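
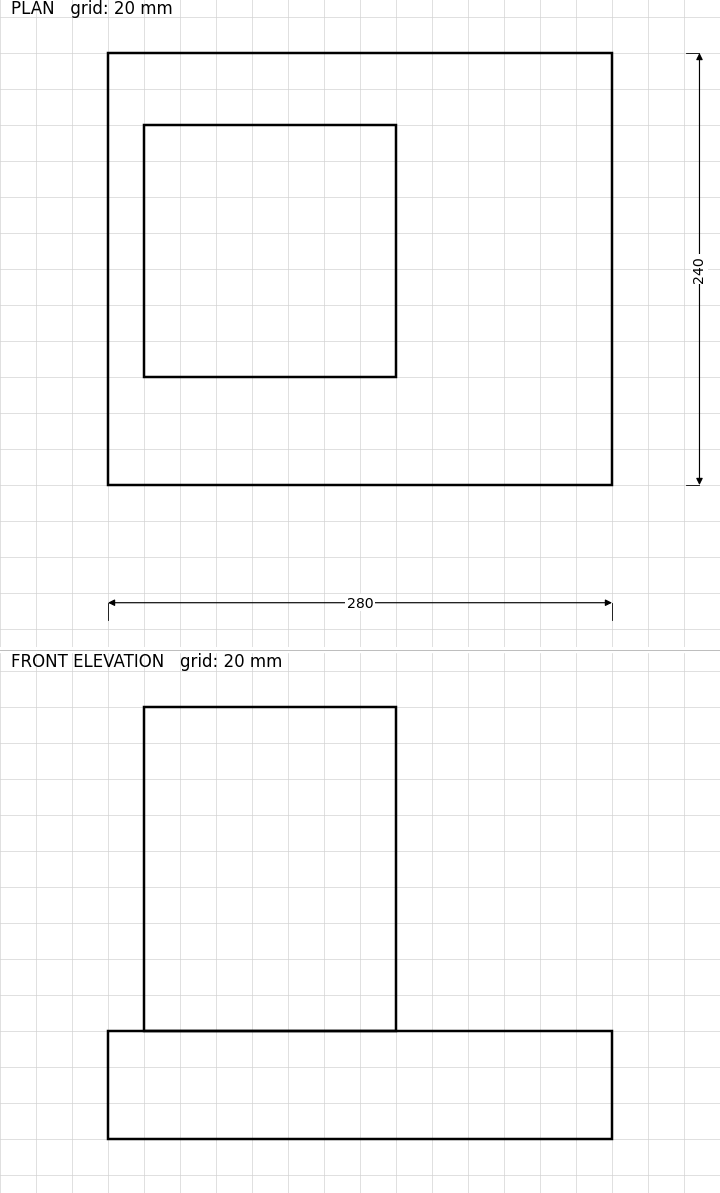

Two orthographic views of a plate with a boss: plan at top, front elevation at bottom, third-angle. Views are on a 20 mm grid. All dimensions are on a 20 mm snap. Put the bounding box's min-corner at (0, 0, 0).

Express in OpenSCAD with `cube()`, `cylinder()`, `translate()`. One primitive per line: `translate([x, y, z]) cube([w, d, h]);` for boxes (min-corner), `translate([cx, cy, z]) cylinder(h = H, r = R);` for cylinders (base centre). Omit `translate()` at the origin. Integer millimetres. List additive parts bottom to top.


cube([280, 240, 60]);
translate([20, 60, 60]) cube([140, 140, 180]);


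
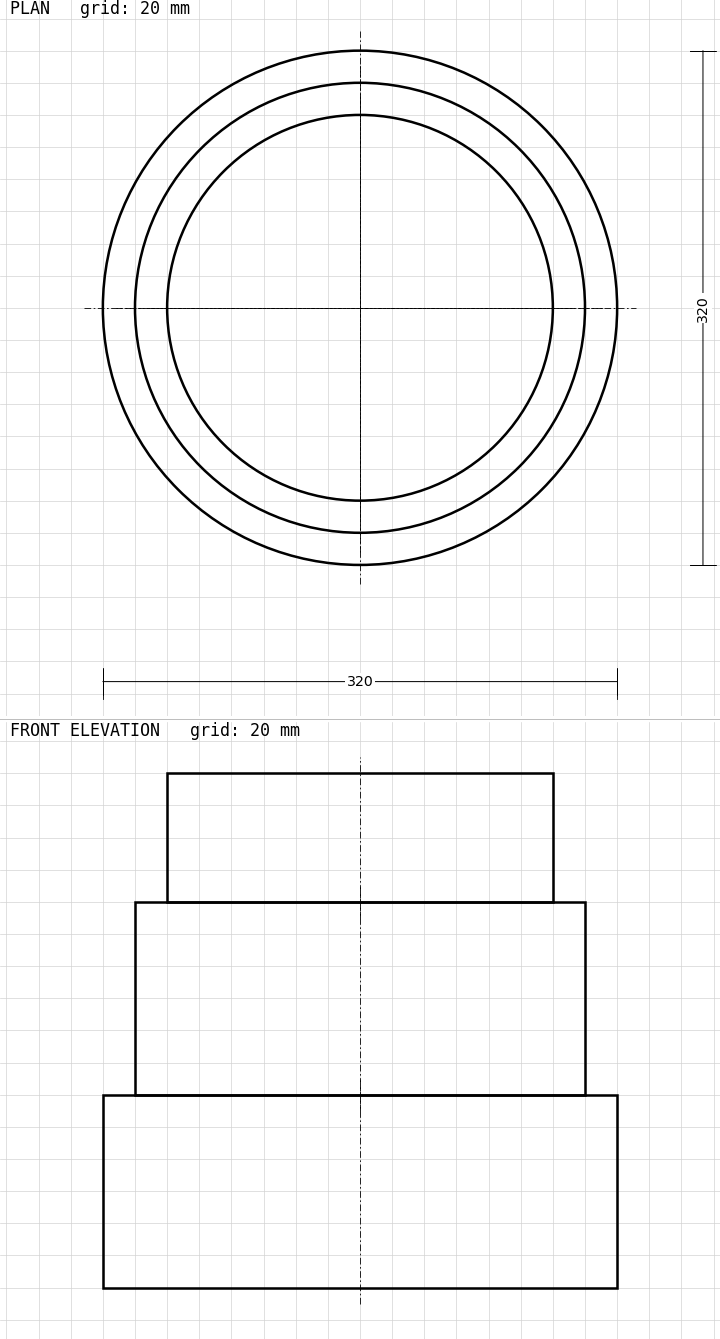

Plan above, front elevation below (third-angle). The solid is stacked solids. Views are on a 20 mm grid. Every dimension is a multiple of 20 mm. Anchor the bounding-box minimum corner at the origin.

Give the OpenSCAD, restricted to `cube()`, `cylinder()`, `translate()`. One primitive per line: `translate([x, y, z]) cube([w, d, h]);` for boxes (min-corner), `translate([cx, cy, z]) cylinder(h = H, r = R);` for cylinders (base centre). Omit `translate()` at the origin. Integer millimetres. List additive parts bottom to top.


translate([160, 160, 0]) cylinder(h = 120, r = 160);
translate([160, 160, 120]) cylinder(h = 120, r = 140);
translate([160, 160, 240]) cylinder(h = 80, r = 120);


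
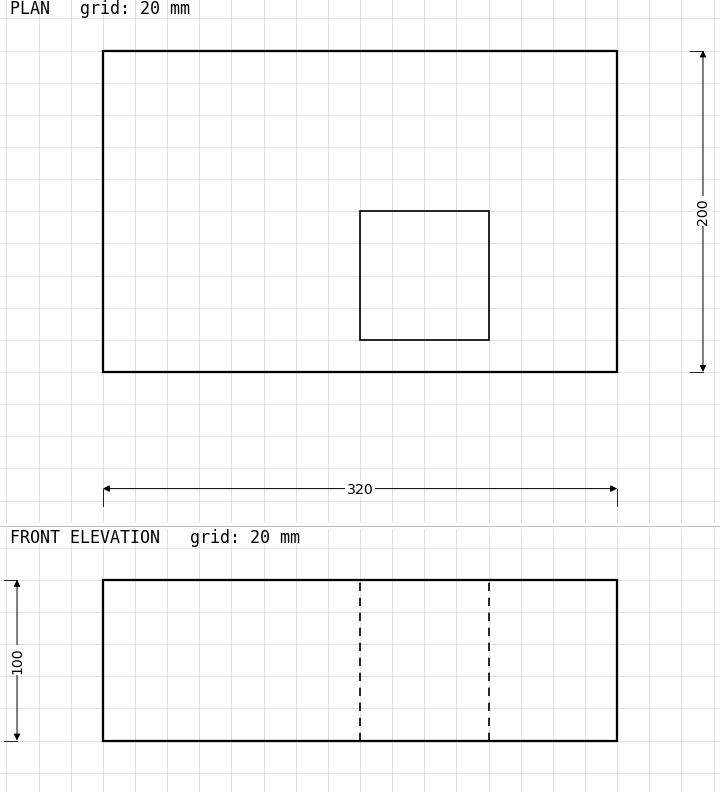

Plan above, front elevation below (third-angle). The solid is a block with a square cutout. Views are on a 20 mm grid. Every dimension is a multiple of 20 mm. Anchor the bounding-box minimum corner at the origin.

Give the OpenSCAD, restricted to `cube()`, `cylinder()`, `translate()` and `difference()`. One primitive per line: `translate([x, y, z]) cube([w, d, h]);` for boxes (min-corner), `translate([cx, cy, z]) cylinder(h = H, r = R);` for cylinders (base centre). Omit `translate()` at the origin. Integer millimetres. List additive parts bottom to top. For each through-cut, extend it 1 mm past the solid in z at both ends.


difference() {
  cube([320, 200, 100]);
  translate([160, 20, -1]) cube([80, 80, 102]);
}


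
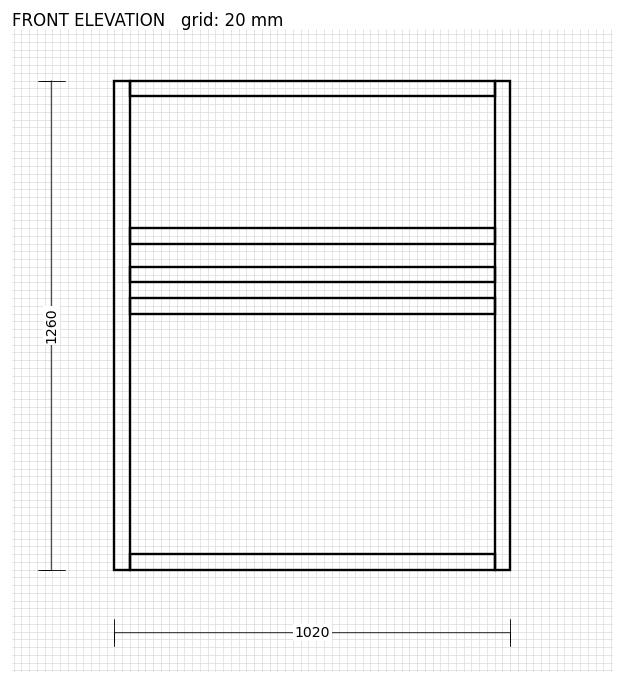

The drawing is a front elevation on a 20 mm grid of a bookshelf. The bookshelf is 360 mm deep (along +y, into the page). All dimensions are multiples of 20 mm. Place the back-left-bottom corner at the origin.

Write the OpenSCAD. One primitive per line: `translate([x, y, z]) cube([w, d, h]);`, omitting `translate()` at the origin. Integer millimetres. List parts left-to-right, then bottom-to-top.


cube([40, 360, 1260]);
translate([40, 0, 0]) cube([940, 360, 40]);
translate([40, 0, 660]) cube([940, 360, 40]);
translate([40, 0, 740]) cube([940, 360, 40]);
translate([40, 0, 840]) cube([940, 360, 40]);
translate([40, 0, 1220]) cube([940, 360, 40]);
translate([980, 0, 0]) cube([40, 360, 1260]);


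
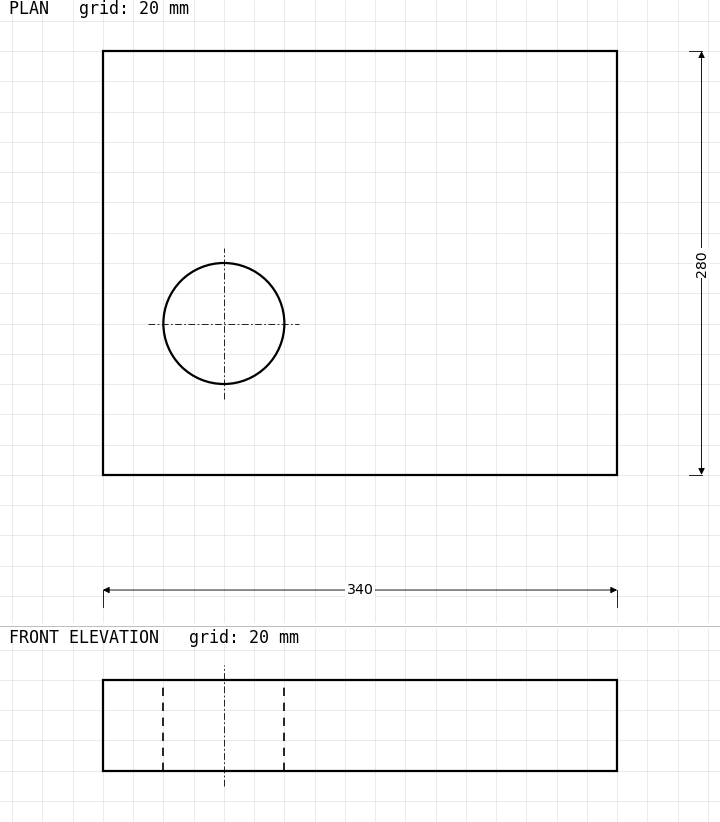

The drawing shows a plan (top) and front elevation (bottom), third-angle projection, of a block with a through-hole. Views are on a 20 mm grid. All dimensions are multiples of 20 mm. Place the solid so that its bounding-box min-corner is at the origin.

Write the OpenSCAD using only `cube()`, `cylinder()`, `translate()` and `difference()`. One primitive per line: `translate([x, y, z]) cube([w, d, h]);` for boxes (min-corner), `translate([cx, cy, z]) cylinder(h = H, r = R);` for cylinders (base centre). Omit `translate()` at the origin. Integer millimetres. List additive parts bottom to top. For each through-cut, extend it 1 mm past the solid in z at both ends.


difference() {
  cube([340, 280, 60]);
  translate([80, 100, -1]) cylinder(h = 62, r = 40);
}


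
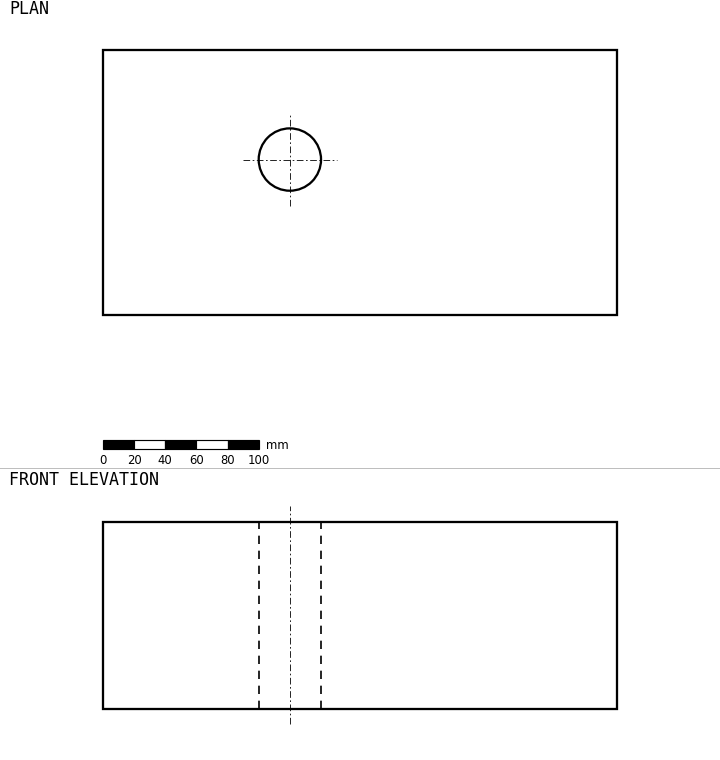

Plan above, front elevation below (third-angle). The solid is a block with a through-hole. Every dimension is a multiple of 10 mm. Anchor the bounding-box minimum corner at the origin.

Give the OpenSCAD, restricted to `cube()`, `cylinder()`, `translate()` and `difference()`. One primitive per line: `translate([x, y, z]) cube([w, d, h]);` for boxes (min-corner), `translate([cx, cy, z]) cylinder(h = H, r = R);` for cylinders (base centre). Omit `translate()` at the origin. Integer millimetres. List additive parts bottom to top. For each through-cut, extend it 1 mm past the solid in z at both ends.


difference() {
  cube([330, 170, 120]);
  translate([120, 100, -1]) cylinder(h = 122, r = 20);
}


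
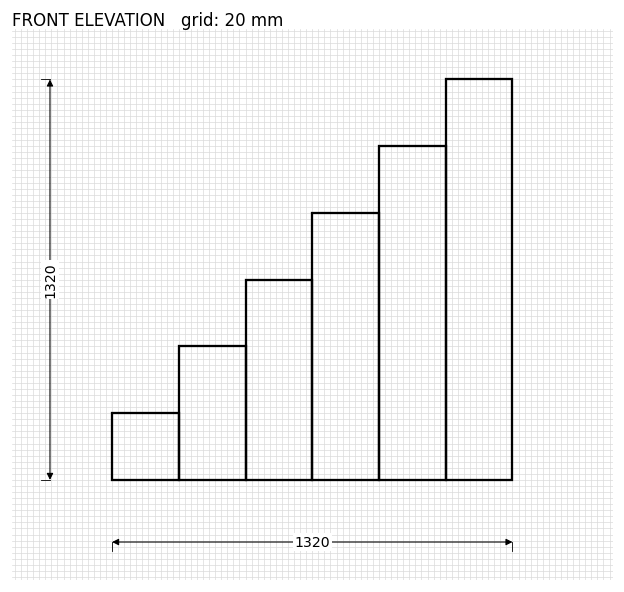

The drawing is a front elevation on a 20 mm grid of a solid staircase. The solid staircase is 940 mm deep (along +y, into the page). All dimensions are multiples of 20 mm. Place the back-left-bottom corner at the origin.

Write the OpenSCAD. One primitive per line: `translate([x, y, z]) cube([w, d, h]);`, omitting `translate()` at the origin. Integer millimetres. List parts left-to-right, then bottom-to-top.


cube([220, 940, 220]);
translate([220, 0, 0]) cube([220, 940, 440]);
translate([440, 0, 0]) cube([220, 940, 660]);
translate([660, 0, 0]) cube([220, 940, 880]);
translate([880, 0, 0]) cube([220, 940, 1100]);
translate([1100, 0, 0]) cube([220, 940, 1320]);


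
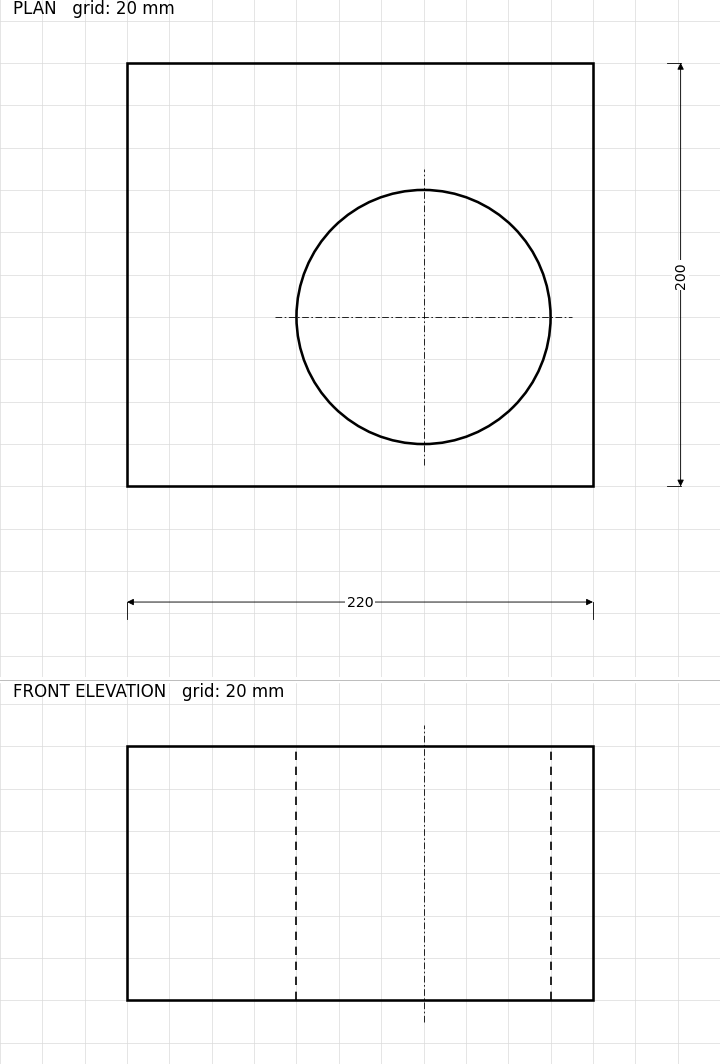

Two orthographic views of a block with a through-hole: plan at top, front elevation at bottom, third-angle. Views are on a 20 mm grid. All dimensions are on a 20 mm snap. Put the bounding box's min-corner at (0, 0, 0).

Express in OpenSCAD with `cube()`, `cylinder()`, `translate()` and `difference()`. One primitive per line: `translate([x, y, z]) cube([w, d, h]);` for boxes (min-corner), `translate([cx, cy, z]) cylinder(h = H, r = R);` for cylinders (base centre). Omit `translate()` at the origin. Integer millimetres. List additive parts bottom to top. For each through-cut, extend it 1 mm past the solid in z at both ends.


difference() {
  cube([220, 200, 120]);
  translate([140, 80, -1]) cylinder(h = 122, r = 60);
}


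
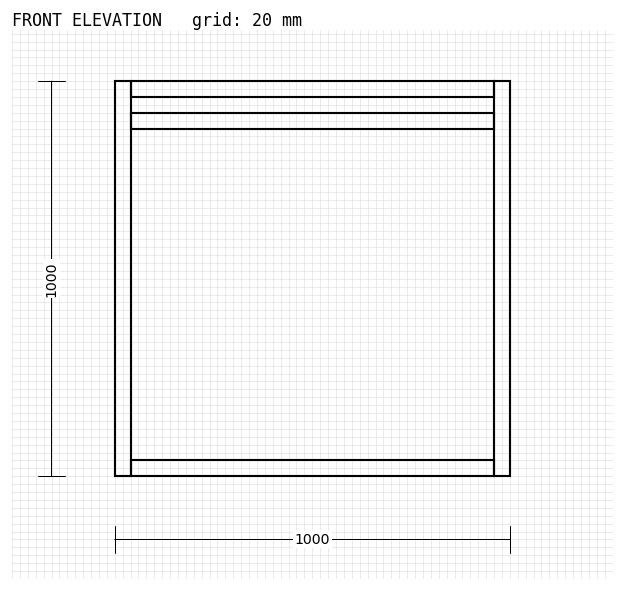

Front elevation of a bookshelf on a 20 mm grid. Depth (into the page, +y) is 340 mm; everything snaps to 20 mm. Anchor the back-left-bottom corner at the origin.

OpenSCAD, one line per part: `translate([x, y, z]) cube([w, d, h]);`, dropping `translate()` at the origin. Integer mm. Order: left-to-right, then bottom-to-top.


cube([40, 340, 1000]);
translate([40, 0, 0]) cube([920, 340, 40]);
translate([40, 0, 880]) cube([920, 340, 40]);
translate([40, 0, 960]) cube([920, 340, 40]);
translate([960, 0, 0]) cube([40, 340, 1000]);


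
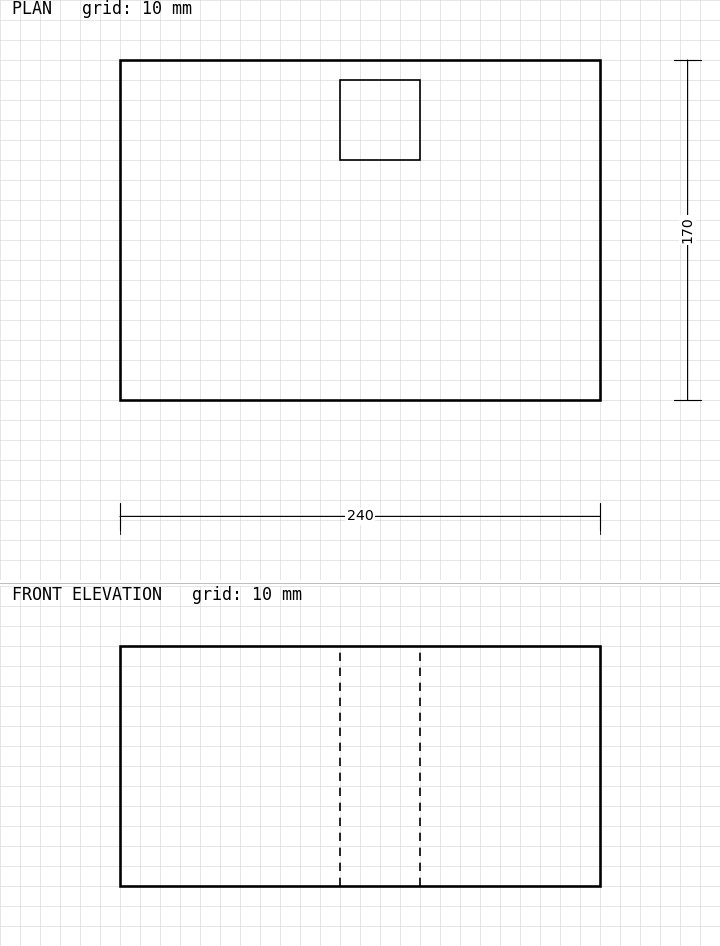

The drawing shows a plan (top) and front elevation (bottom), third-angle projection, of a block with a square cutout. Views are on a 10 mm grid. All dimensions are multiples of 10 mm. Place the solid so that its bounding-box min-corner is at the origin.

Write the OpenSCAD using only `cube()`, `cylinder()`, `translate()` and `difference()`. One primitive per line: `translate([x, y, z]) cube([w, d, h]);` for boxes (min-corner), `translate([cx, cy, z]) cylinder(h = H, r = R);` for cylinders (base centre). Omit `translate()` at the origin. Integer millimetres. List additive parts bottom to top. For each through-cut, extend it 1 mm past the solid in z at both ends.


difference() {
  cube([240, 170, 120]);
  translate([110, 120, -1]) cube([40, 40, 122]);
}


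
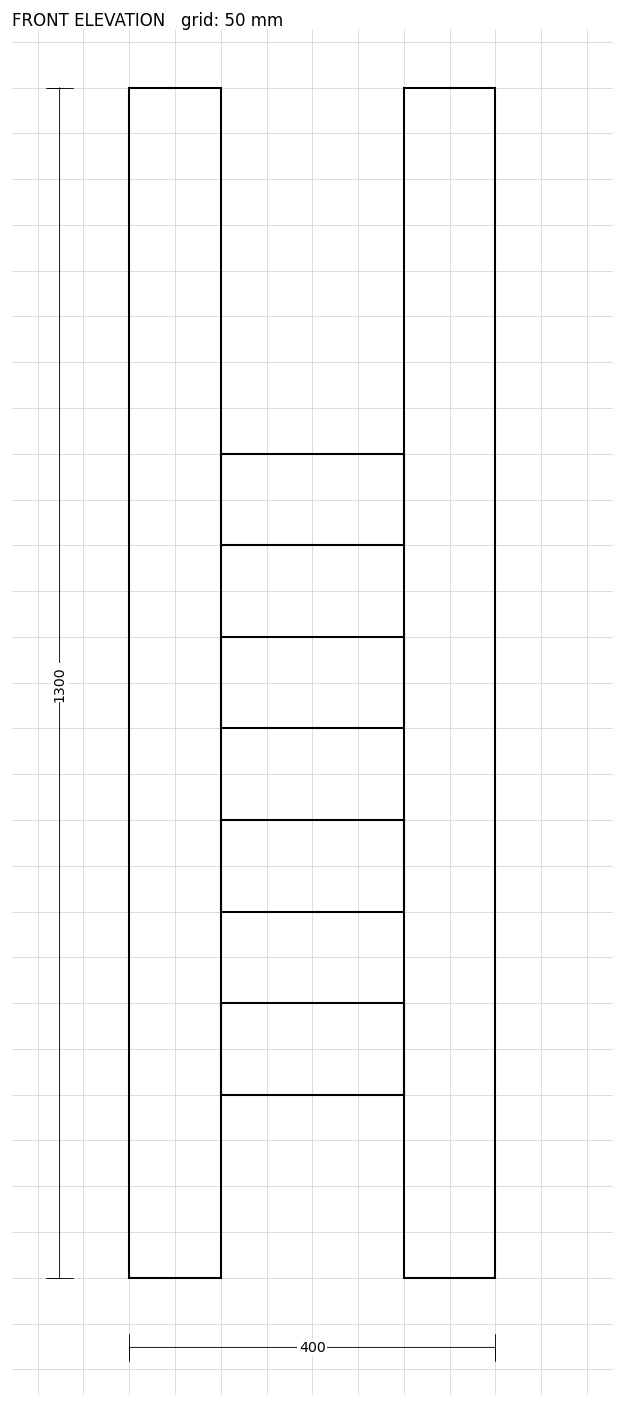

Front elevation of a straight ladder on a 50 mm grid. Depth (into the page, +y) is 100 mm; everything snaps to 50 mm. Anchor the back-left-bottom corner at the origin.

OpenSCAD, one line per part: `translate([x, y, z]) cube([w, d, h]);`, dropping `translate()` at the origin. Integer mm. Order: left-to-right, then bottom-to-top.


cube([100, 100, 1300]);
translate([100, 0, 200]) cube([200, 100, 100]);
translate([100, 0, 400]) cube([200, 100, 100]);
translate([100, 0, 600]) cube([200, 100, 100]);
translate([100, 0, 800]) cube([200, 100, 100]);
translate([300, 0, 0]) cube([100, 100, 1300]);


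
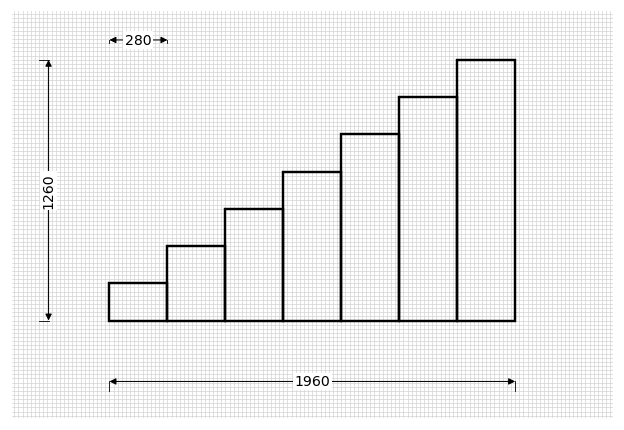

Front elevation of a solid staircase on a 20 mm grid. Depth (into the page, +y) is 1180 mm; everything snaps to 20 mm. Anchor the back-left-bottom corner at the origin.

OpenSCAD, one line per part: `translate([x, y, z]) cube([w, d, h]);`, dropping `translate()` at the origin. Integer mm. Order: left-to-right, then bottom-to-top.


cube([280, 1180, 180]);
translate([280, 0, 0]) cube([280, 1180, 360]);
translate([560, 0, 0]) cube([280, 1180, 540]);
translate([840, 0, 0]) cube([280, 1180, 720]);
translate([1120, 0, 0]) cube([280, 1180, 900]);
translate([1400, 0, 0]) cube([280, 1180, 1080]);
translate([1680, 0, 0]) cube([280, 1180, 1260]);


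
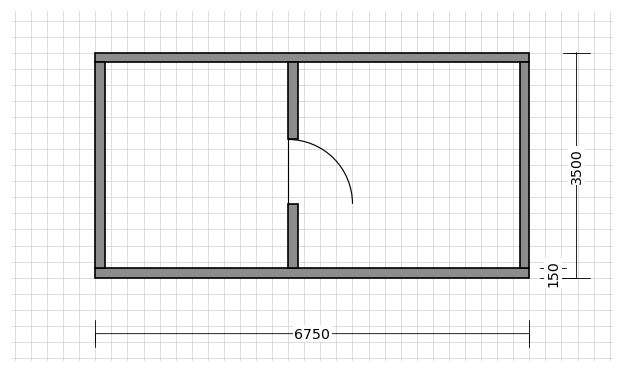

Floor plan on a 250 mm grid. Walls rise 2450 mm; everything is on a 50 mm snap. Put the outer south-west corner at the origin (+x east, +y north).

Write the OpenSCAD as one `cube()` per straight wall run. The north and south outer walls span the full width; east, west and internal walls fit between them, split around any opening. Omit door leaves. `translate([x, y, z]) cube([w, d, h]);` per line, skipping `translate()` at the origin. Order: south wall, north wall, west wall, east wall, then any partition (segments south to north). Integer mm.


cube([6750, 150, 2450]);
translate([0, 3350, 0]) cube([6750, 150, 2450]);
translate([0, 150, 0]) cube([150, 3200, 2450]);
translate([6600, 150, 0]) cube([150, 3200, 2450]);
translate([3000, 150, 0]) cube([150, 1000, 2450]);
translate([3000, 2150, 0]) cube([150, 1200, 2450]);


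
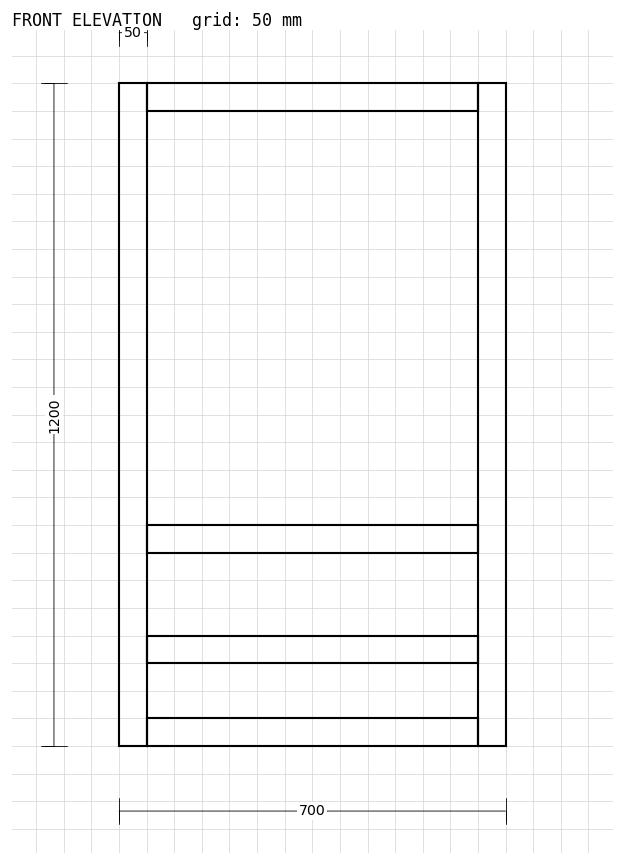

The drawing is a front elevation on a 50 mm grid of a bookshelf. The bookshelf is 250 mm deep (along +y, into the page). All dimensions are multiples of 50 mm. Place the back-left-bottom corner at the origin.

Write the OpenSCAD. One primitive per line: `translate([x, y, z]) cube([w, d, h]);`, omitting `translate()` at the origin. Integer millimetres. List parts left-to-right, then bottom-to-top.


cube([50, 250, 1200]);
translate([50, 0, 0]) cube([600, 250, 50]);
translate([50, 0, 150]) cube([600, 250, 50]);
translate([50, 0, 350]) cube([600, 250, 50]);
translate([50, 0, 1150]) cube([600, 250, 50]);
translate([650, 0, 0]) cube([50, 250, 1200]);


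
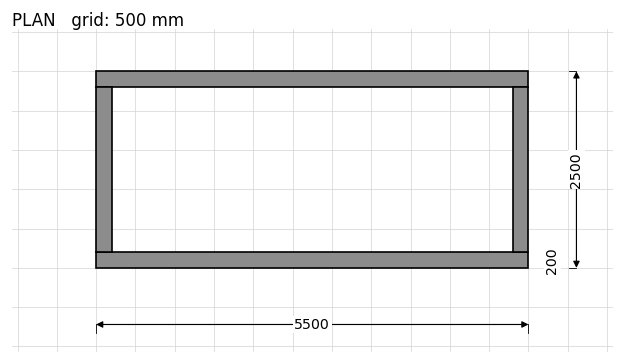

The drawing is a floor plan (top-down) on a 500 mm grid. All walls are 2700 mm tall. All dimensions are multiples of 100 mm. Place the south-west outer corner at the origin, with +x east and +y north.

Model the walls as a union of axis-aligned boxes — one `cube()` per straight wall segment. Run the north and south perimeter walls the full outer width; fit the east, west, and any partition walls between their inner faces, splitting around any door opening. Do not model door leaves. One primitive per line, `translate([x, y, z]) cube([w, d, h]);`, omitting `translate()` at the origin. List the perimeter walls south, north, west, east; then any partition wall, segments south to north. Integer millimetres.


cube([5500, 200, 2700]);
translate([0, 2300, 0]) cube([5500, 200, 2700]);
translate([0, 200, 0]) cube([200, 2100, 2700]);
translate([5300, 200, 0]) cube([200, 2100, 2700]);


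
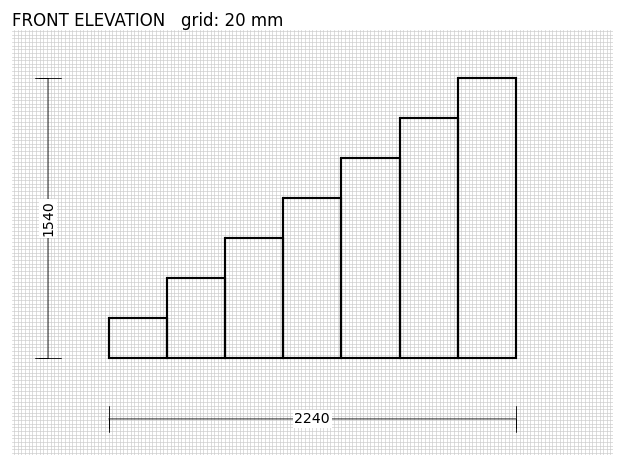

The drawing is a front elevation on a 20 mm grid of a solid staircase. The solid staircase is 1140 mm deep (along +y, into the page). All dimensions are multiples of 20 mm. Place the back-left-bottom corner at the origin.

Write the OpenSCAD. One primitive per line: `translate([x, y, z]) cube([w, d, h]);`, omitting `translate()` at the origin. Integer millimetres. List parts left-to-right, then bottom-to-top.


cube([320, 1140, 220]);
translate([320, 0, 0]) cube([320, 1140, 440]);
translate([640, 0, 0]) cube([320, 1140, 660]);
translate([960, 0, 0]) cube([320, 1140, 880]);
translate([1280, 0, 0]) cube([320, 1140, 1100]);
translate([1600, 0, 0]) cube([320, 1140, 1320]);
translate([1920, 0, 0]) cube([320, 1140, 1540]);


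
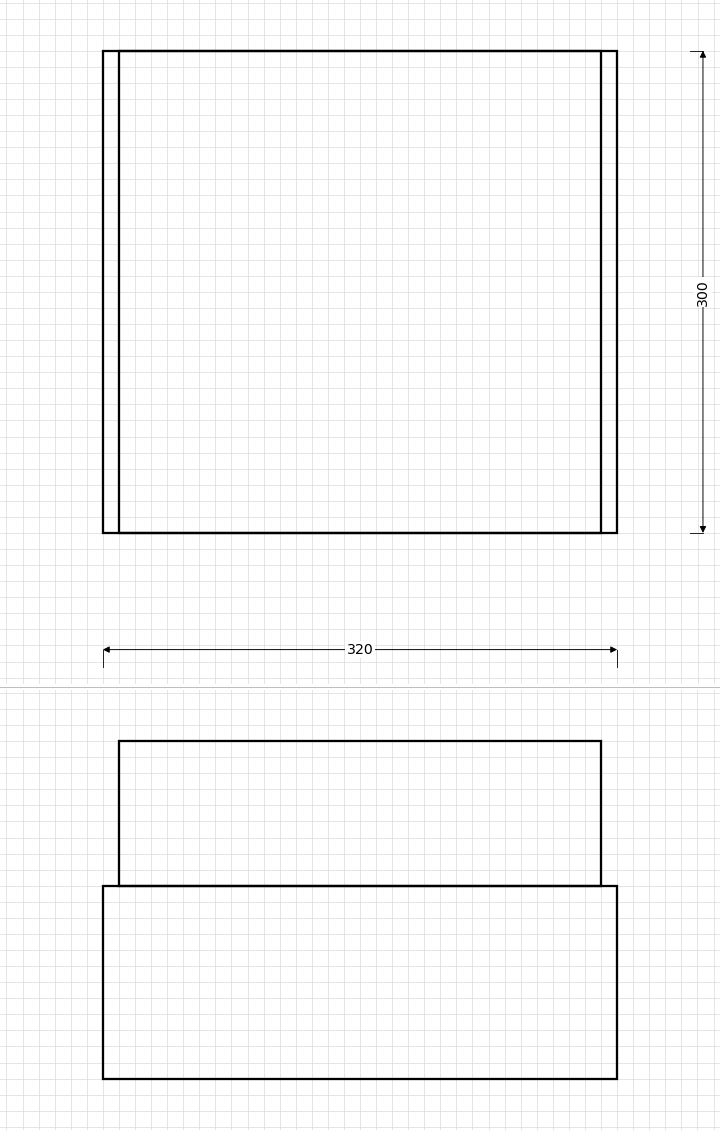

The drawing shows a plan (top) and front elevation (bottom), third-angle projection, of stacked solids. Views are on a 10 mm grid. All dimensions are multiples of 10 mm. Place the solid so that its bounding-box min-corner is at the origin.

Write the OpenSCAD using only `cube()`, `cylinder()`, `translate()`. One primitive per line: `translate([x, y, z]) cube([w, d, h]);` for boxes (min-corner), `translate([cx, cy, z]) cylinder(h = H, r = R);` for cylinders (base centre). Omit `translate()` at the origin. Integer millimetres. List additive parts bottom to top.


cube([320, 300, 120]);
translate([10, 0, 120]) cube([300, 300, 90]);


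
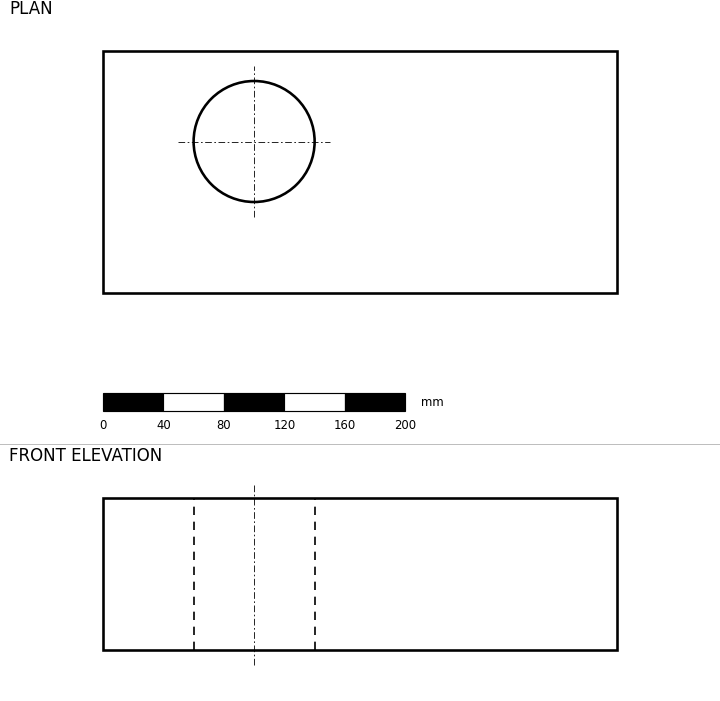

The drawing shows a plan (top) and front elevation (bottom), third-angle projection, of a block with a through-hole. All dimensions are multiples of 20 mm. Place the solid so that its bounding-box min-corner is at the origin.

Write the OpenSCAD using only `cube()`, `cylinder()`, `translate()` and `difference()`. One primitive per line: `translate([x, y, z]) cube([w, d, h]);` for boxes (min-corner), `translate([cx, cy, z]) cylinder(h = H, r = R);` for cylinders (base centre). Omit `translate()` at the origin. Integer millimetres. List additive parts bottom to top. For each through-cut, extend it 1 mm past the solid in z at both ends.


difference() {
  cube([340, 160, 100]);
  translate([100, 100, -1]) cylinder(h = 102, r = 40);
}


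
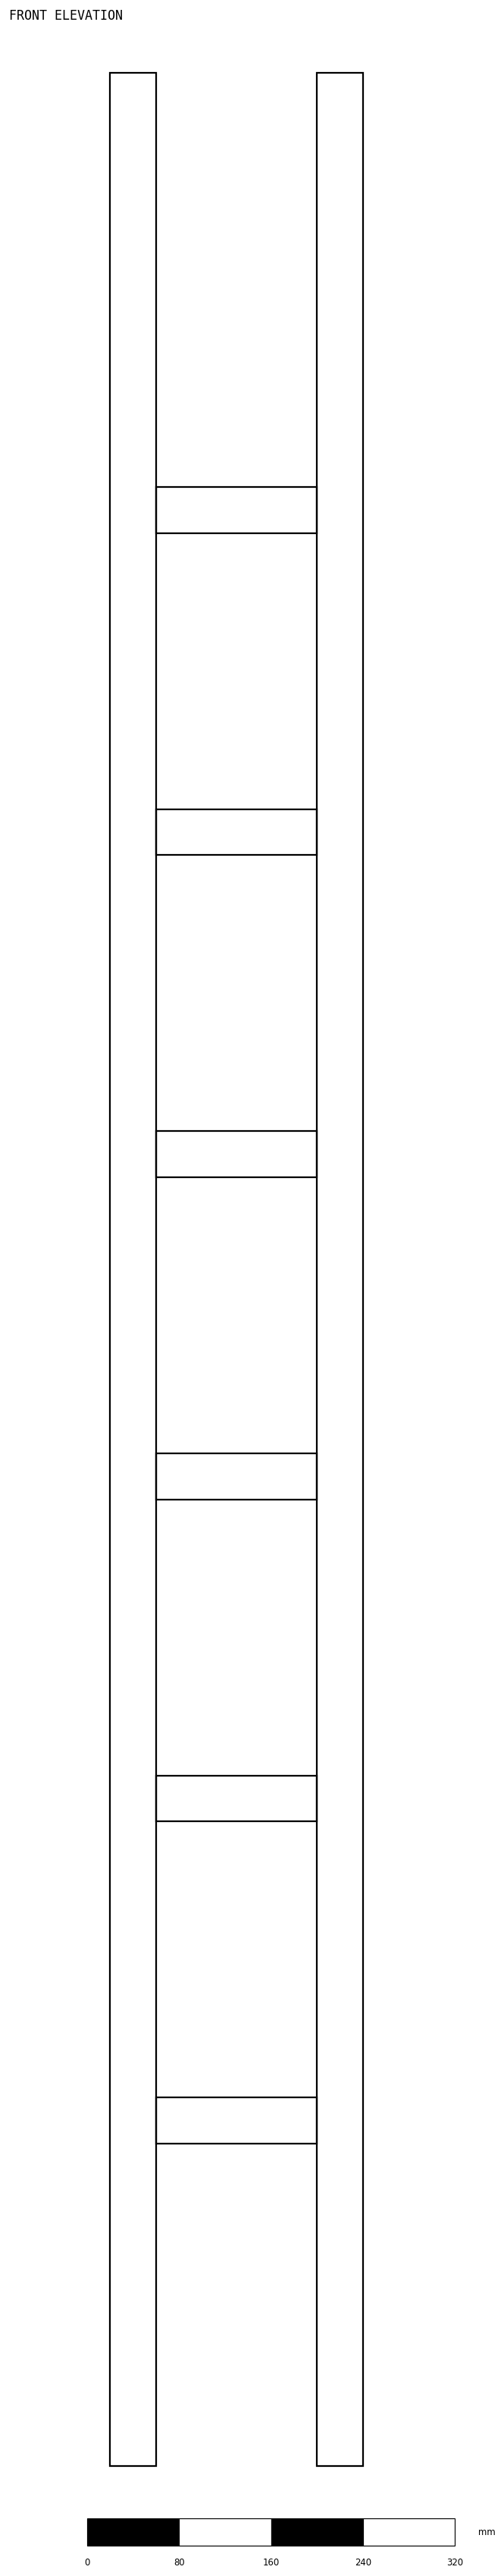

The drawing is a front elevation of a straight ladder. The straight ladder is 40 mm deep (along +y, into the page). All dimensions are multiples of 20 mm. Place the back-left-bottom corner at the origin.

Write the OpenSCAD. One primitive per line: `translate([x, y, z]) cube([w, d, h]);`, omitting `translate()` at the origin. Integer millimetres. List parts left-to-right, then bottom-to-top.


cube([40, 40, 2080]);
translate([40, 0, 280]) cube([140, 40, 40]);
translate([40, 0, 560]) cube([140, 40, 40]);
translate([40, 0, 840]) cube([140, 40, 40]);
translate([40, 0, 1120]) cube([140, 40, 40]);
translate([40, 0, 1400]) cube([140, 40, 40]);
translate([40, 0, 1680]) cube([140, 40, 40]);
translate([180, 0, 0]) cube([40, 40, 2080]);


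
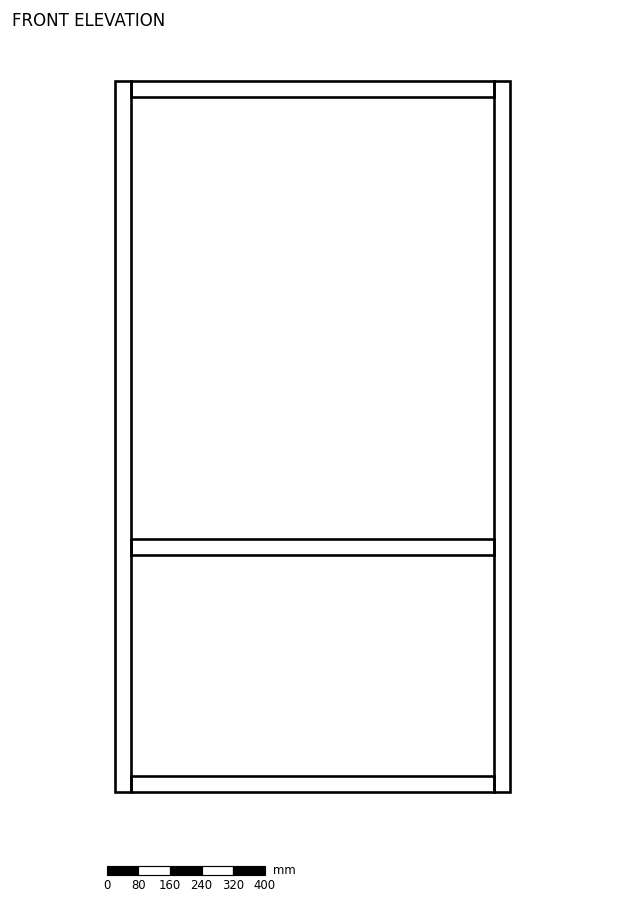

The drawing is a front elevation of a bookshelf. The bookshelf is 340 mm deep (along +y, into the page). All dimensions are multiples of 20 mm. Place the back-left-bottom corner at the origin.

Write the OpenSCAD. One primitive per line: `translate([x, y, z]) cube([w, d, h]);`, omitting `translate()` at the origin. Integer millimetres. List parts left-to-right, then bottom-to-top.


cube([40, 340, 1800]);
translate([40, 0, 0]) cube([920, 340, 40]);
translate([40, 0, 600]) cube([920, 340, 40]);
translate([40, 0, 1760]) cube([920, 340, 40]);
translate([960, 0, 0]) cube([40, 340, 1800]);


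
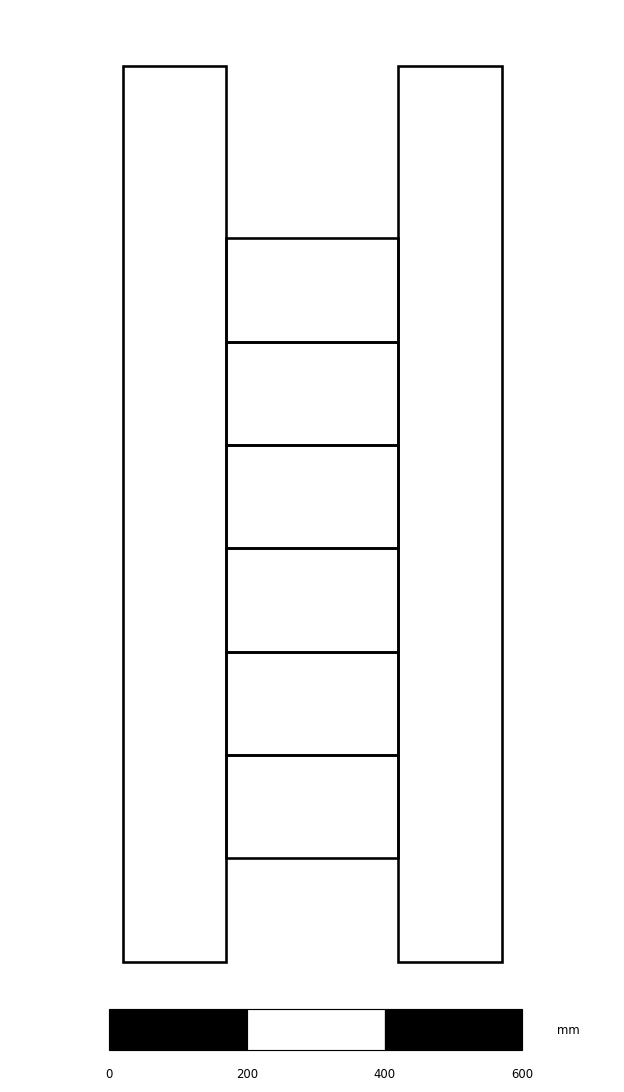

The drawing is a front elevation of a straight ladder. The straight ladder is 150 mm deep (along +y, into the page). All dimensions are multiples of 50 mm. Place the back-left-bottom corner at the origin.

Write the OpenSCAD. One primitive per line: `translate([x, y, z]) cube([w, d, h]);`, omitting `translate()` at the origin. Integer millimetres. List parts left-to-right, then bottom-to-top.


cube([150, 150, 1300]);
translate([150, 0, 150]) cube([250, 150, 150]);
translate([150, 0, 300]) cube([250, 150, 150]);
translate([150, 0, 450]) cube([250, 150, 150]);
translate([150, 0, 600]) cube([250, 150, 150]);
translate([150, 0, 750]) cube([250, 150, 150]);
translate([150, 0, 900]) cube([250, 150, 150]);
translate([400, 0, 0]) cube([150, 150, 1300]);


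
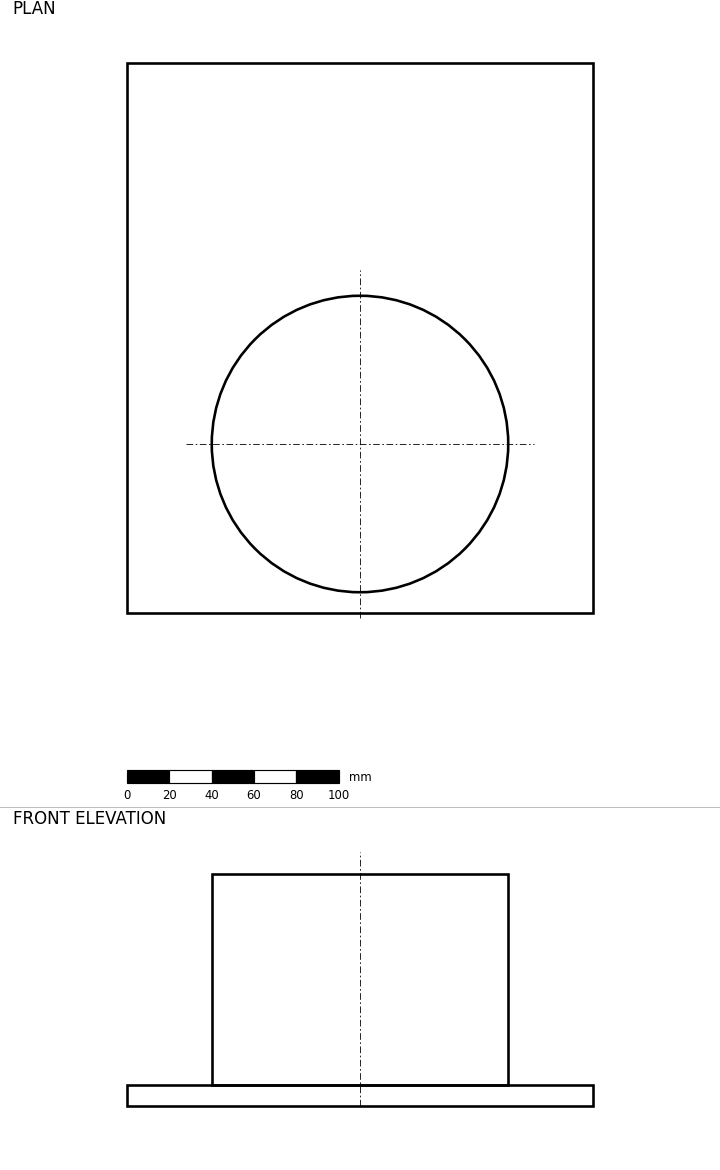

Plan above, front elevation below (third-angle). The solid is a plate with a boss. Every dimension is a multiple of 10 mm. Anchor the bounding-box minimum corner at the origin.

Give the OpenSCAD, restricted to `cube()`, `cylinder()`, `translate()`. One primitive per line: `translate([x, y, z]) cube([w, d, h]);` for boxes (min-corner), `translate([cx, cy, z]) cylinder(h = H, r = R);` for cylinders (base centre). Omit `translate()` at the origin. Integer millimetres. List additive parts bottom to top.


cube([220, 260, 10]);
translate([110, 80, 10]) cylinder(h = 100, r = 70);


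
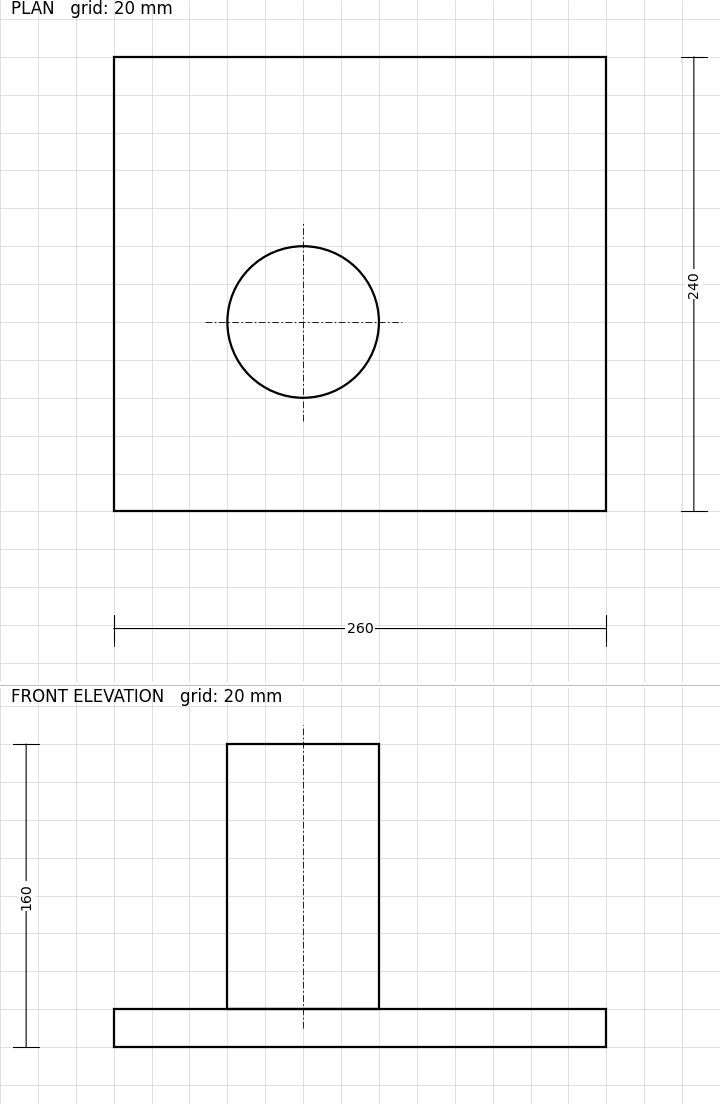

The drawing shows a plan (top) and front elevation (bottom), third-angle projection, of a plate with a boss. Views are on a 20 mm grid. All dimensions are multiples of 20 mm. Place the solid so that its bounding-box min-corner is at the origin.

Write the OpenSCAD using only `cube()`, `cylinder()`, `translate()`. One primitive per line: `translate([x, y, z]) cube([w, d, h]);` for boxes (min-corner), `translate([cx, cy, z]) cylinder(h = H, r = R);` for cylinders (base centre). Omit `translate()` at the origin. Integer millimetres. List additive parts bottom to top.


cube([260, 240, 20]);
translate([100, 100, 20]) cylinder(h = 140, r = 40);


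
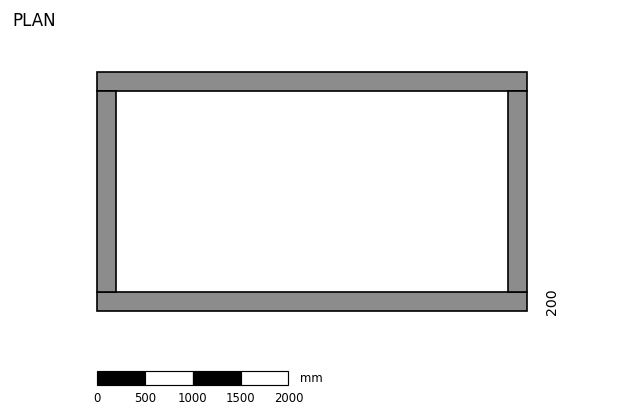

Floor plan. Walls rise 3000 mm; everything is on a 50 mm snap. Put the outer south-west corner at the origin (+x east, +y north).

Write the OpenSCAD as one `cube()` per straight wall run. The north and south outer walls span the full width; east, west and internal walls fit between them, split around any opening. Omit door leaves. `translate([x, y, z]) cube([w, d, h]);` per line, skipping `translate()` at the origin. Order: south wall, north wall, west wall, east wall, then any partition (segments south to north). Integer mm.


cube([4500, 200, 3000]);
translate([0, 2300, 0]) cube([4500, 200, 3000]);
translate([0, 200, 0]) cube([200, 2100, 3000]);
translate([4300, 200, 0]) cube([200, 2100, 3000]);


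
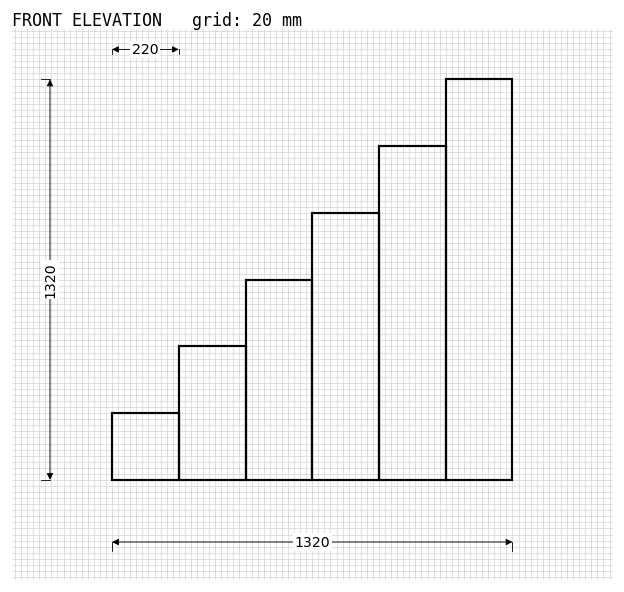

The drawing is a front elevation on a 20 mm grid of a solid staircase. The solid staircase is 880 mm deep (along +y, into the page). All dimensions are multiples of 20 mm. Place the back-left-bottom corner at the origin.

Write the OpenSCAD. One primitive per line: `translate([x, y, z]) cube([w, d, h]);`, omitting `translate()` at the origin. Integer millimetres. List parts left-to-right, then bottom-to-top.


cube([220, 880, 220]);
translate([220, 0, 0]) cube([220, 880, 440]);
translate([440, 0, 0]) cube([220, 880, 660]);
translate([660, 0, 0]) cube([220, 880, 880]);
translate([880, 0, 0]) cube([220, 880, 1100]);
translate([1100, 0, 0]) cube([220, 880, 1320]);


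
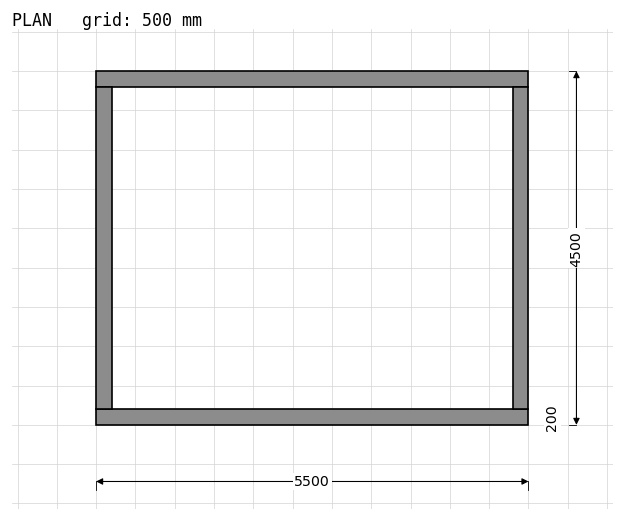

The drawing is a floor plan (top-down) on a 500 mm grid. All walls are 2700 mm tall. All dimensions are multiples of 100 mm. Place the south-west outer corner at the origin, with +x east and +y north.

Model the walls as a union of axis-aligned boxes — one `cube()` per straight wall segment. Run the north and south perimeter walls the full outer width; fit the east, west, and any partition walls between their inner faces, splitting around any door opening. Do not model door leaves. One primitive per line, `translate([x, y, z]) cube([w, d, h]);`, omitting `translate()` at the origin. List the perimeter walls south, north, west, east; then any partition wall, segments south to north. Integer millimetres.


cube([5500, 200, 2700]);
translate([0, 4300, 0]) cube([5500, 200, 2700]);
translate([0, 200, 0]) cube([200, 4100, 2700]);
translate([5300, 200, 0]) cube([200, 4100, 2700]);


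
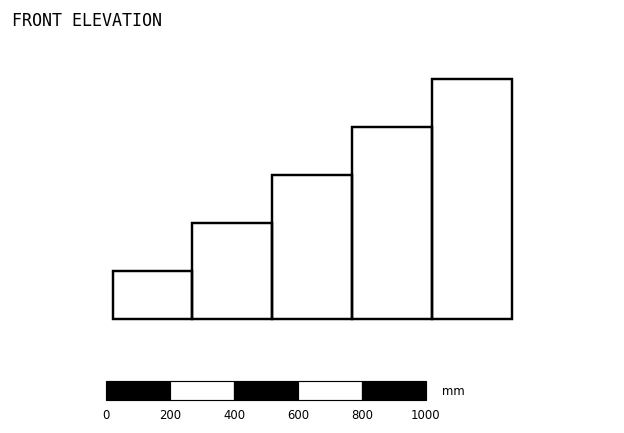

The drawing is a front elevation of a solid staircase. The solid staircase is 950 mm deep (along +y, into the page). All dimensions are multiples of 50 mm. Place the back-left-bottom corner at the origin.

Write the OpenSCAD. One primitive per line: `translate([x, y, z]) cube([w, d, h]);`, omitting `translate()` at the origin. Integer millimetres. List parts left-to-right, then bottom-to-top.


cube([250, 950, 150]);
translate([250, 0, 0]) cube([250, 950, 300]);
translate([500, 0, 0]) cube([250, 950, 450]);
translate([750, 0, 0]) cube([250, 950, 600]);
translate([1000, 0, 0]) cube([250, 950, 750]);


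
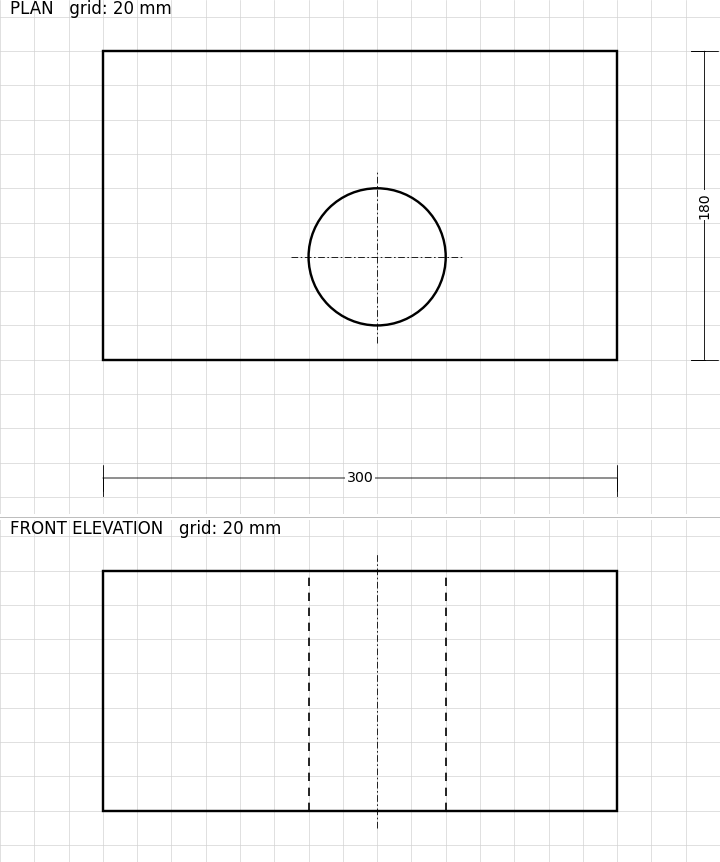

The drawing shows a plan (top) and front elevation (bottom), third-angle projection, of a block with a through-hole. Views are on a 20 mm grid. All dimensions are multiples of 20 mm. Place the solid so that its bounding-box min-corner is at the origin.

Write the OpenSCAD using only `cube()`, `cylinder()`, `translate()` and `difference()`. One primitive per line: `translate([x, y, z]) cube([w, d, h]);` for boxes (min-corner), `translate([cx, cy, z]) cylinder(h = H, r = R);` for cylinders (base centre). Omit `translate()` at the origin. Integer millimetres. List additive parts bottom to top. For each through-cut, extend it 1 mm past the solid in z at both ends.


difference() {
  cube([300, 180, 140]);
  translate([160, 60, -1]) cylinder(h = 142, r = 40);
}


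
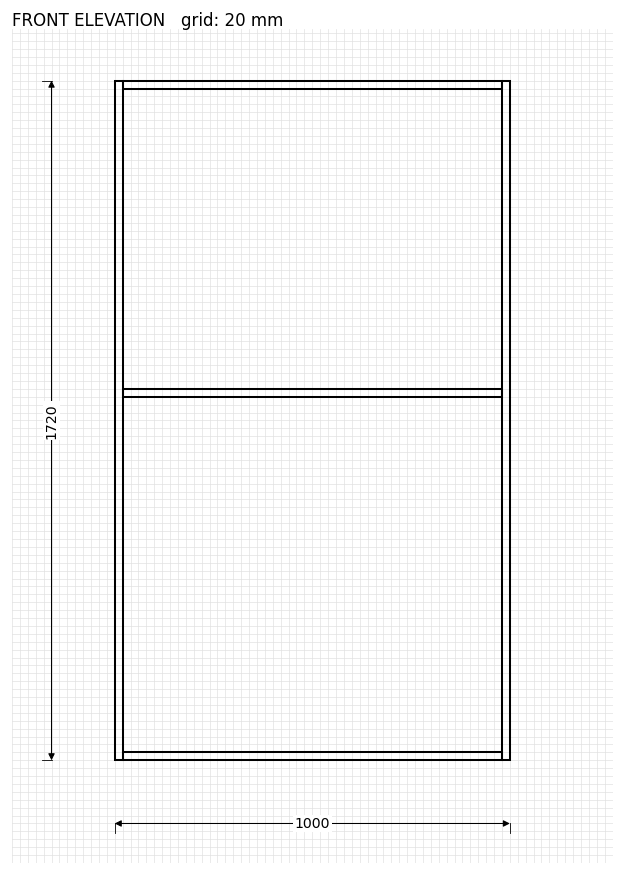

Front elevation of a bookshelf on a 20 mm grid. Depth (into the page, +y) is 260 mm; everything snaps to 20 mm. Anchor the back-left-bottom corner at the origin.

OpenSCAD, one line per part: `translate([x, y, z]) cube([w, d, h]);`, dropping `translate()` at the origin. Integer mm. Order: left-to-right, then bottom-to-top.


cube([20, 260, 1720]);
translate([20, 0, 0]) cube([960, 260, 20]);
translate([20, 0, 920]) cube([960, 260, 20]);
translate([20, 0, 1700]) cube([960, 260, 20]);
translate([980, 0, 0]) cube([20, 260, 1720]);


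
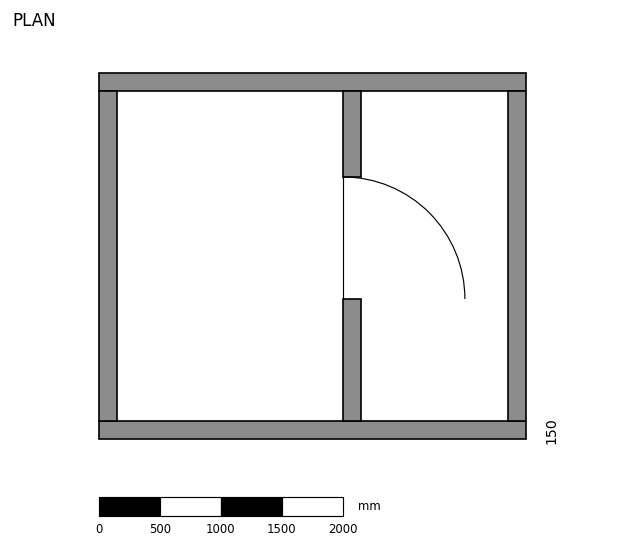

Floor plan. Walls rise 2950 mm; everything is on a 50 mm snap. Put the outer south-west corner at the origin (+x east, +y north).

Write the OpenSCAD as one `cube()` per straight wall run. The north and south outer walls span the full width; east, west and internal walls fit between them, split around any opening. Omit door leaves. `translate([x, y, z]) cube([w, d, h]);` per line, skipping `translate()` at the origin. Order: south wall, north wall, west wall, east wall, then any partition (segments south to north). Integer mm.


cube([3500, 150, 2950]);
translate([0, 2850, 0]) cube([3500, 150, 2950]);
translate([0, 150, 0]) cube([150, 2700, 2950]);
translate([3350, 150, 0]) cube([150, 2700, 2950]);
translate([2000, 150, 0]) cube([150, 1000, 2950]);
translate([2000, 2150, 0]) cube([150, 700, 2950]);


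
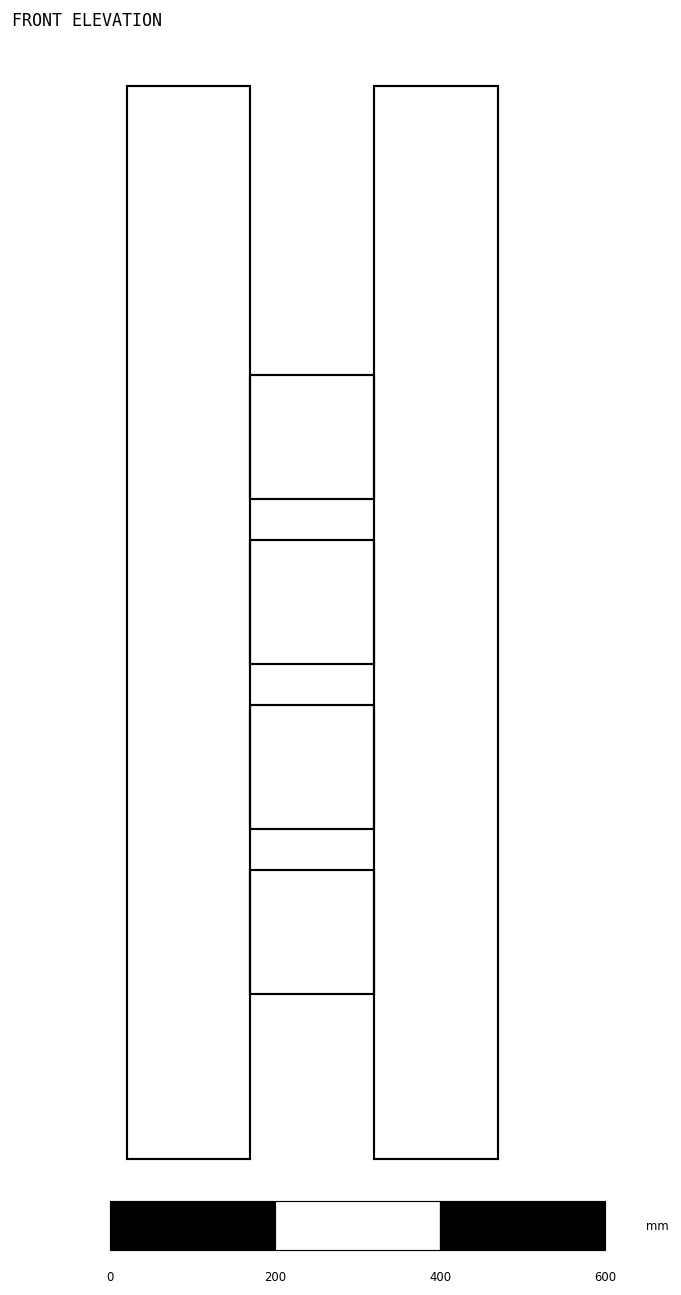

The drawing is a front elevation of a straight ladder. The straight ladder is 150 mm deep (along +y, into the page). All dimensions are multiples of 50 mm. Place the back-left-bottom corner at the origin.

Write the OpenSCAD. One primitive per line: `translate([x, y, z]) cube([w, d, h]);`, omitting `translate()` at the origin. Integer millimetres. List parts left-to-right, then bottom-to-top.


cube([150, 150, 1300]);
translate([150, 0, 200]) cube([150, 150, 150]);
translate([150, 0, 400]) cube([150, 150, 150]);
translate([150, 0, 600]) cube([150, 150, 150]);
translate([150, 0, 800]) cube([150, 150, 150]);
translate([300, 0, 0]) cube([150, 150, 1300]);


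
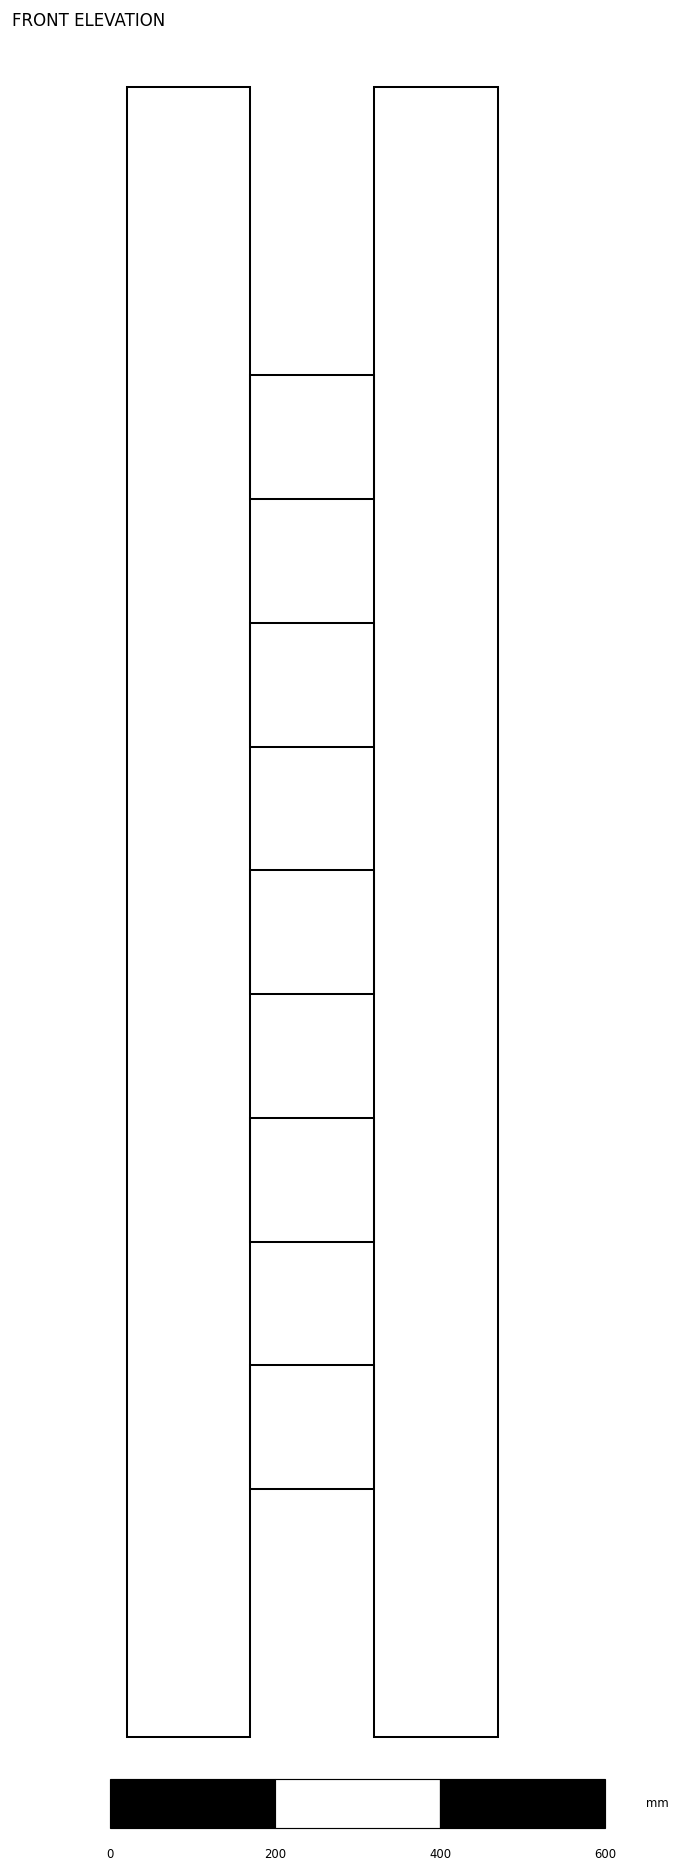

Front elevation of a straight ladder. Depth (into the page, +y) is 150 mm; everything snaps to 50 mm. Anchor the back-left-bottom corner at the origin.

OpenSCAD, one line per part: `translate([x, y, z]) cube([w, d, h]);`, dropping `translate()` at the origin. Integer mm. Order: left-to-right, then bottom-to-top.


cube([150, 150, 2000]);
translate([150, 0, 300]) cube([150, 150, 150]);
translate([150, 0, 600]) cube([150, 150, 150]);
translate([150, 0, 900]) cube([150, 150, 150]);
translate([150, 0, 1200]) cube([150, 150, 150]);
translate([150, 0, 1500]) cube([150, 150, 150]);
translate([300, 0, 0]) cube([150, 150, 2000]);


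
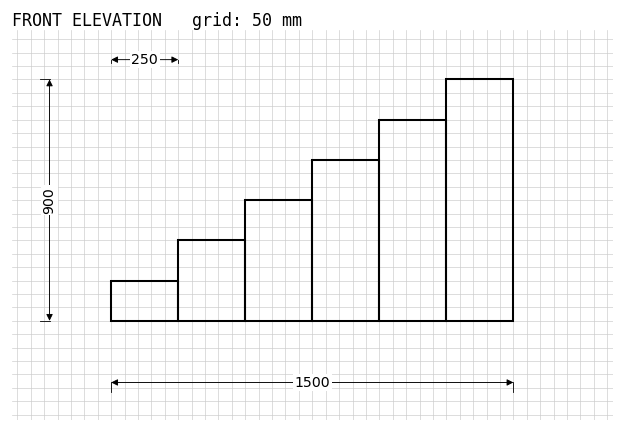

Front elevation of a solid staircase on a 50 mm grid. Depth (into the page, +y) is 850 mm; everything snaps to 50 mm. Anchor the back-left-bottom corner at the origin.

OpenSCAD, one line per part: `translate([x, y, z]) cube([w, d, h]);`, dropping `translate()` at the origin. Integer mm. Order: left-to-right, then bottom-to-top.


cube([250, 850, 150]);
translate([250, 0, 0]) cube([250, 850, 300]);
translate([500, 0, 0]) cube([250, 850, 450]);
translate([750, 0, 0]) cube([250, 850, 600]);
translate([1000, 0, 0]) cube([250, 850, 750]);
translate([1250, 0, 0]) cube([250, 850, 900]);


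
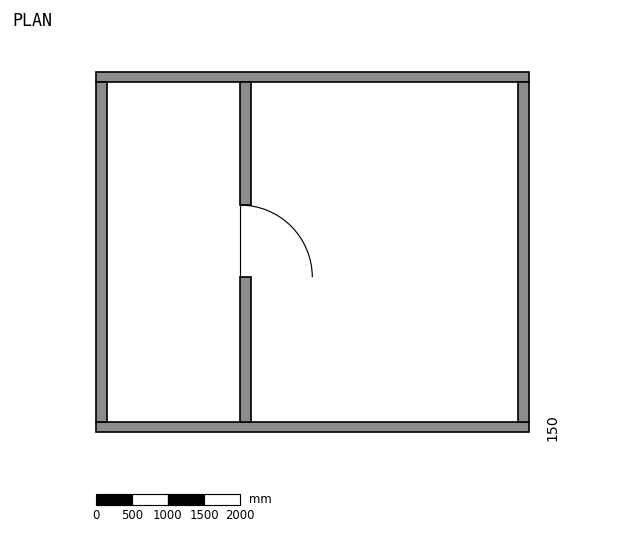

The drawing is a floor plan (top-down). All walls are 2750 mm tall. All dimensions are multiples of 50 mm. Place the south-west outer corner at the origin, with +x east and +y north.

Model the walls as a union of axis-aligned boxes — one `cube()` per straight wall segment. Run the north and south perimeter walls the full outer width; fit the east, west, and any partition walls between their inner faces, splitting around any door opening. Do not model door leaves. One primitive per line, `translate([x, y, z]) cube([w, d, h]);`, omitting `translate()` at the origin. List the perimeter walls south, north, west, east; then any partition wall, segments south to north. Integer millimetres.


cube([6000, 150, 2750]);
translate([0, 4850, 0]) cube([6000, 150, 2750]);
translate([0, 150, 0]) cube([150, 4700, 2750]);
translate([5850, 150, 0]) cube([150, 4700, 2750]);
translate([2000, 150, 0]) cube([150, 2000, 2750]);
translate([2000, 3150, 0]) cube([150, 1700, 2750]);


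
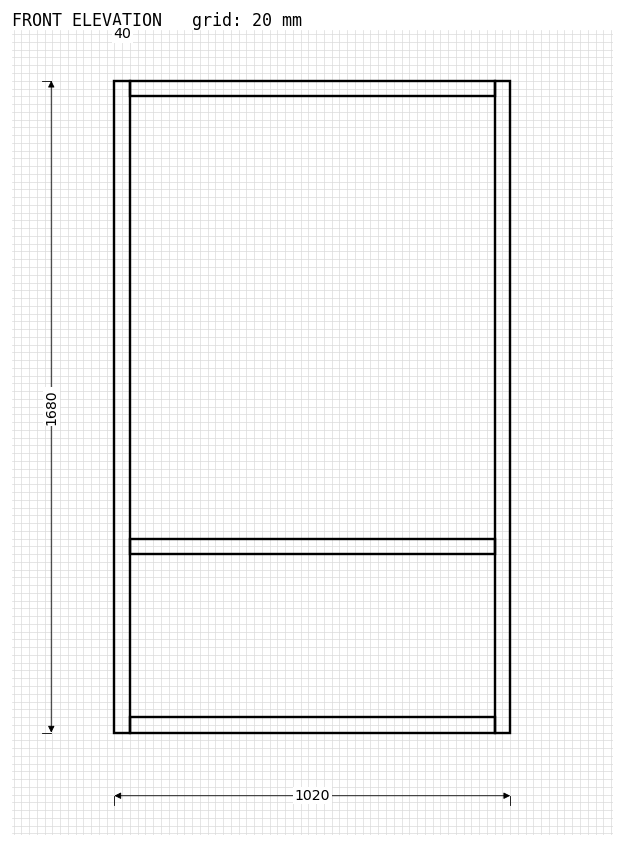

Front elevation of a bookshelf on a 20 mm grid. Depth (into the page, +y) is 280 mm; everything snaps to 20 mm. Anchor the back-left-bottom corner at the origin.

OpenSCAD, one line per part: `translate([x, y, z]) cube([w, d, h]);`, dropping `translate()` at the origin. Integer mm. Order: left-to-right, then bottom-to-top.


cube([40, 280, 1680]);
translate([40, 0, 0]) cube([940, 280, 40]);
translate([40, 0, 460]) cube([940, 280, 40]);
translate([40, 0, 1640]) cube([940, 280, 40]);
translate([980, 0, 0]) cube([40, 280, 1680]);


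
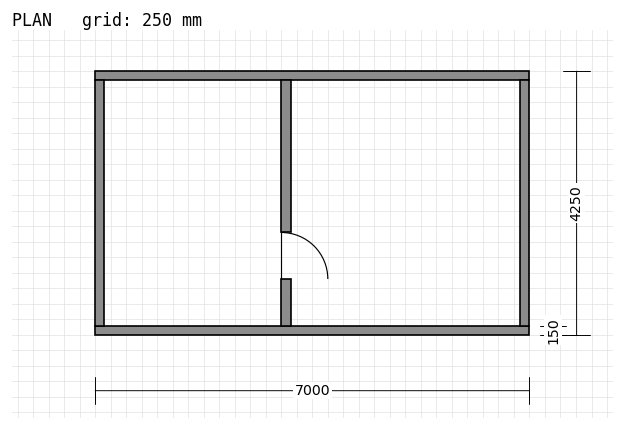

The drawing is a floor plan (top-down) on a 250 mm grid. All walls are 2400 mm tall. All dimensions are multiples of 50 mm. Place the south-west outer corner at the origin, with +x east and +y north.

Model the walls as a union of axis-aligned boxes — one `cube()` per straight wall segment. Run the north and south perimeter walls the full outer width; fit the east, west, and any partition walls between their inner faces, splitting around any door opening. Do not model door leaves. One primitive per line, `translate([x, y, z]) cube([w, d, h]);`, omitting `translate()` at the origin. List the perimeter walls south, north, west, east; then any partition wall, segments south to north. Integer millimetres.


cube([7000, 150, 2400]);
translate([0, 4100, 0]) cube([7000, 150, 2400]);
translate([0, 150, 0]) cube([150, 3950, 2400]);
translate([6850, 150, 0]) cube([150, 3950, 2400]);
translate([3000, 150, 0]) cube([150, 750, 2400]);
translate([3000, 1650, 0]) cube([150, 2450, 2400]);


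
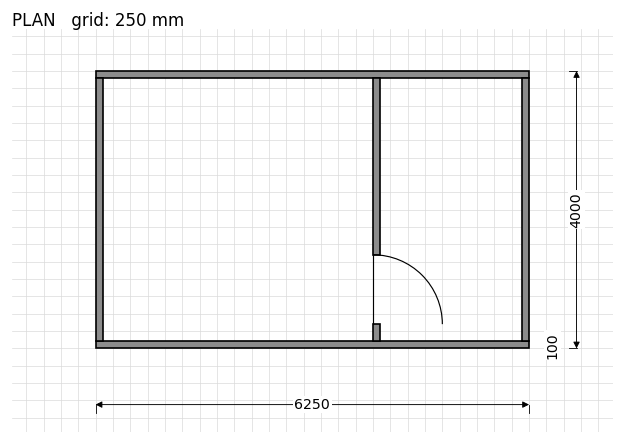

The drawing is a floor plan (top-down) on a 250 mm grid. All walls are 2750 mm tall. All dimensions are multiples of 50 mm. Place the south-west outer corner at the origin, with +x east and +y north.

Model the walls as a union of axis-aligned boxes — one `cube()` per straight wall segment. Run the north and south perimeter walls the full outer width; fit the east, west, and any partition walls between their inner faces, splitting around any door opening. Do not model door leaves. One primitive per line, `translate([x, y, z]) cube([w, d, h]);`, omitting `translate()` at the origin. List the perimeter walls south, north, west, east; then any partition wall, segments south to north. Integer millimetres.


cube([6250, 100, 2750]);
translate([0, 3900, 0]) cube([6250, 100, 2750]);
translate([0, 100, 0]) cube([100, 3800, 2750]);
translate([6150, 100, 0]) cube([100, 3800, 2750]);
translate([4000, 100, 0]) cube([100, 250, 2750]);
translate([4000, 1350, 0]) cube([100, 2550, 2750]);


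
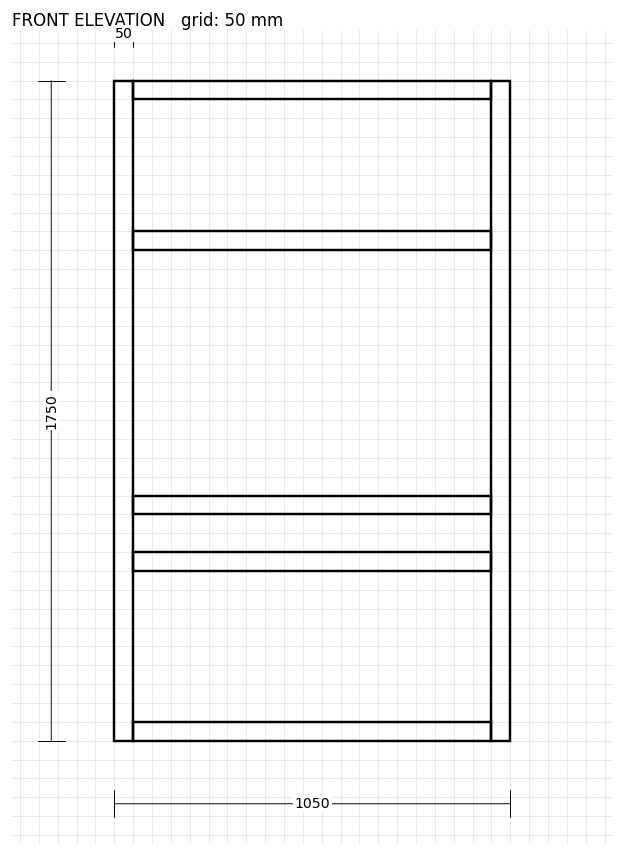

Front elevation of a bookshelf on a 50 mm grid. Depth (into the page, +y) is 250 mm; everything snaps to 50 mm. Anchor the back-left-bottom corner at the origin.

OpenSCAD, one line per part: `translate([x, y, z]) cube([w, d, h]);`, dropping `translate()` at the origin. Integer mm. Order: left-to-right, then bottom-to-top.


cube([50, 250, 1750]);
translate([50, 0, 0]) cube([950, 250, 50]);
translate([50, 0, 450]) cube([950, 250, 50]);
translate([50, 0, 600]) cube([950, 250, 50]);
translate([50, 0, 1300]) cube([950, 250, 50]);
translate([50, 0, 1700]) cube([950, 250, 50]);
translate([1000, 0, 0]) cube([50, 250, 1750]);
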